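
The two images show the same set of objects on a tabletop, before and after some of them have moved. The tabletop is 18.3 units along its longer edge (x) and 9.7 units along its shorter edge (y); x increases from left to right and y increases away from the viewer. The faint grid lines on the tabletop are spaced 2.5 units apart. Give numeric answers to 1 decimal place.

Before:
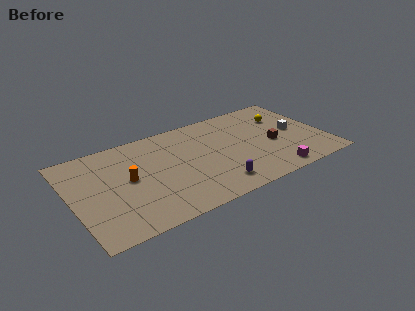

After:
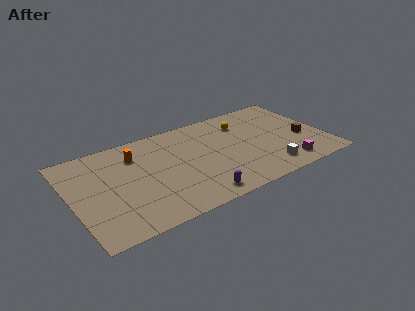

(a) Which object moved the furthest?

the white cube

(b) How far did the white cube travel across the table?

4.1

From (16.3, 4.9) to (13.7, 1.7), the white cube covered √(2.6² + 3.2²) ≈ 4.1 units.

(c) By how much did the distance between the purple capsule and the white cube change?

-1.9

They were about 7.2 units apart before and 5.3 after — 1.9 units closer together.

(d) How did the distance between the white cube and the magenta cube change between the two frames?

-3.1

Before: roughly 4.4 units apart; after: 1.3. That's 3.1 units closer together.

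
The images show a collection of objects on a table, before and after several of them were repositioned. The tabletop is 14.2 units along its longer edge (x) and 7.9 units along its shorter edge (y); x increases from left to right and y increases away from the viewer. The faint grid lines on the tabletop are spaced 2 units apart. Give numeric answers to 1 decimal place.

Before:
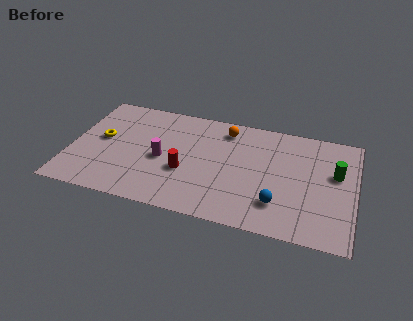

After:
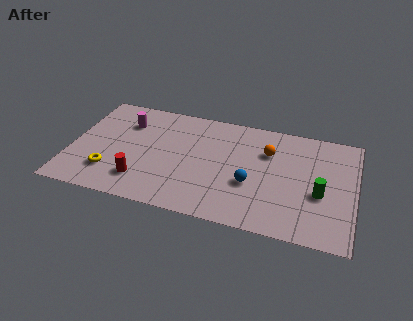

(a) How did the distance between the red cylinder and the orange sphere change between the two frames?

+3.1

Before: roughly 4.0 units apart; after: 7.1. That's 3.1 units further apart.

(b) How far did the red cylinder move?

2.4

From (5.8, 3.0) to (3.7, 1.8), the red cylinder covered √(2.1² + 1.2²) ≈ 2.4 units.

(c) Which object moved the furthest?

the magenta cylinder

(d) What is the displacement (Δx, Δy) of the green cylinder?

(-0.7, -1.6)

The green cylinder was at about (13.2, 4.8) and moved to about (12.5, 3.2).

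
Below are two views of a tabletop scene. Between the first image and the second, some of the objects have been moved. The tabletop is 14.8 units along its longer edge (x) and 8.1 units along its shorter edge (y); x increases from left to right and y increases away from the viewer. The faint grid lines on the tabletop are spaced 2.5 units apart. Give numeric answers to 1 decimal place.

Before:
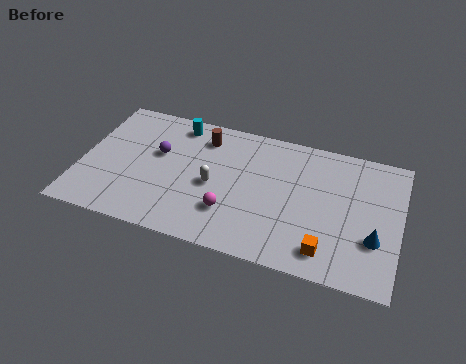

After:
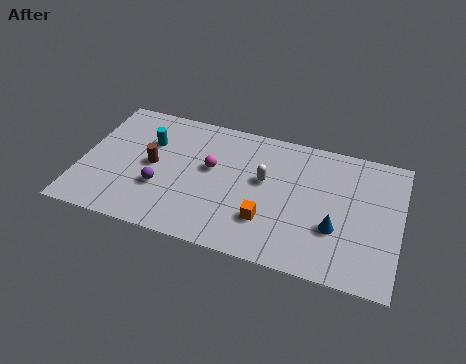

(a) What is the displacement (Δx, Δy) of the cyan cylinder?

(-1.2, -1.5)

The cyan cylinder was at about (4.2, 7.0) and moved to about (3.0, 5.5).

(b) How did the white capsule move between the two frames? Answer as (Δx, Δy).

(2.3, 1.0)

From the two frames, the white capsule sits at roughly (6.2, 3.7) before and (8.5, 4.7) after.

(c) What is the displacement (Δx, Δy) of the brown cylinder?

(-2.2, -2.4)

The brown cylinder started near (5.5, 6.5) and ended near (3.3, 4.1).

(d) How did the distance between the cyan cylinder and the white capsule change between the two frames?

+1.7

Before: roughly 3.9 units apart; after: 5.6. That's 1.7 units further apart.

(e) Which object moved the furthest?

the brown cylinder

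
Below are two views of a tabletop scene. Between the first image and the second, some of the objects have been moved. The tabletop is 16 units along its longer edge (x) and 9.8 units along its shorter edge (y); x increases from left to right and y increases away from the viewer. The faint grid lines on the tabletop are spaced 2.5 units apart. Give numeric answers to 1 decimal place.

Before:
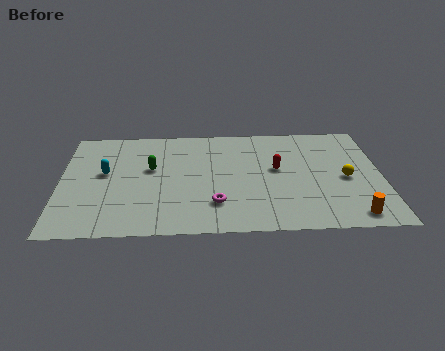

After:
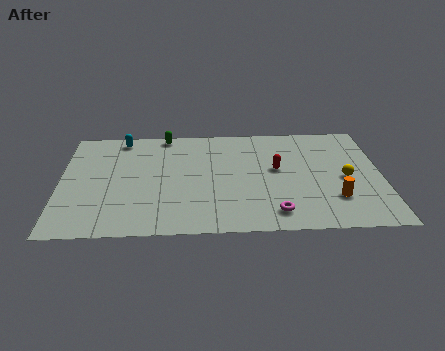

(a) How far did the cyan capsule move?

3.3

The cyan capsule was near (2.2, 5.5) before and (3.0, 8.7) after, so it travelled √(0.8² + 3.2²) ≈ 3.3 units.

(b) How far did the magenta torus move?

3.0

The magenta torus was near (7.7, 2.5) before and (10.6, 1.6) after, so it travelled √(2.9² + 0.9²) ≈ 3.0 units.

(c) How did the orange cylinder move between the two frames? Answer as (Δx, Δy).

(-0.8, 1.5)

The orange cylinder started near (14.4, 1.2) and ended near (13.6, 2.7).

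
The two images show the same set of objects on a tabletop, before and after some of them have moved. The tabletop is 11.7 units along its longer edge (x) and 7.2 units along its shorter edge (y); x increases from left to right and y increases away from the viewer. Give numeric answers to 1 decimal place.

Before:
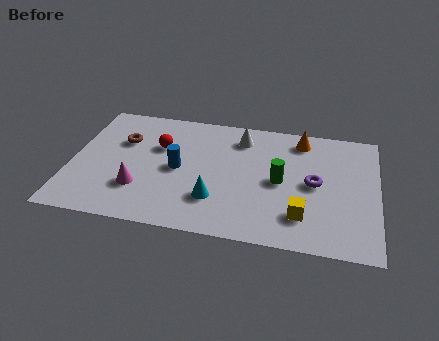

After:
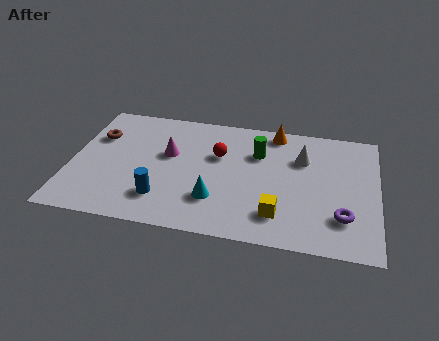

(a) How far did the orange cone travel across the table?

1.0

The orange cone moved from about (8.7, 6.1) to (7.7, 6.4), a distance of √(1.0² + 0.3²) ≈ 1.0.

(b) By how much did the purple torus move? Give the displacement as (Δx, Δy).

(1.1, -1.7)

The purple torus was at about (9.3, 3.6) and moved to about (10.4, 1.9).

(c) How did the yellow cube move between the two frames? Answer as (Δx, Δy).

(-0.9, -0.1)

The yellow cube was at about (8.9, 1.7) and moved to about (8.0, 1.6).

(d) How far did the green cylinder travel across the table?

1.7

The green cylinder moved from about (8.0, 3.5) to (7.1, 5.0), a distance of √(0.9² + 1.5²) ≈ 1.7.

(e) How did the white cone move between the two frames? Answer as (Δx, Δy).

(2.4, -0.8)

From the two frames, the white cone sits at roughly (6.4, 5.8) before and (8.8, 5.0) after.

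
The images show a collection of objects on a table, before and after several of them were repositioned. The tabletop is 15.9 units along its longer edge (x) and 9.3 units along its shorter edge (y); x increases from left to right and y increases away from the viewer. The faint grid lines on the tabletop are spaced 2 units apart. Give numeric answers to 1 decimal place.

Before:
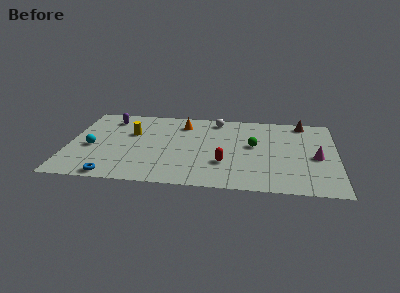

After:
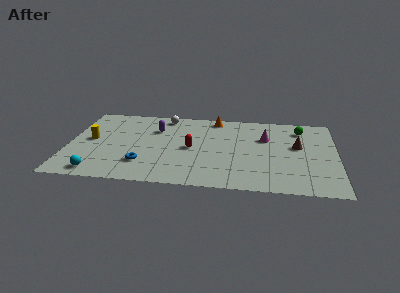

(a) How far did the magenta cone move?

3.6

From (14.7, 4.2) to (11.7, 6.2), the magenta cone covered √(3.0² + 2.0²) ≈ 3.6 units.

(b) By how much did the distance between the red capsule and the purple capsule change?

-5.4

Before: roughly 8.4 units apart; after: 3.0. That's 5.4 units closer together.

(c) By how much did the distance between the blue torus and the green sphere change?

+1.3

The distance was about 9.3 in the first image and 10.6 in the second, so they moved 1.3 units further apart.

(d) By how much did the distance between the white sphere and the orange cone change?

+0.9

They were about 2.1 units apart before and 3.0 after — 0.9 units further apart.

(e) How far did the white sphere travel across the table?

3.1

The white sphere was near (8.7, 8.1) before and (5.6, 8.2) after, so it travelled √(3.1² + 0.1²) ≈ 3.1 units.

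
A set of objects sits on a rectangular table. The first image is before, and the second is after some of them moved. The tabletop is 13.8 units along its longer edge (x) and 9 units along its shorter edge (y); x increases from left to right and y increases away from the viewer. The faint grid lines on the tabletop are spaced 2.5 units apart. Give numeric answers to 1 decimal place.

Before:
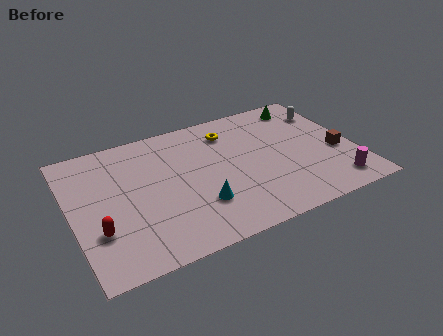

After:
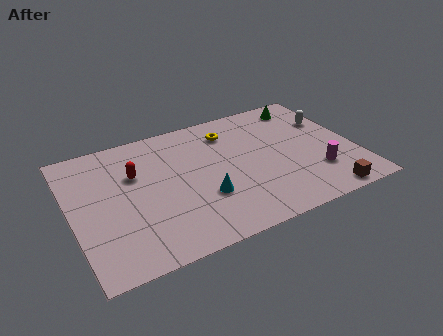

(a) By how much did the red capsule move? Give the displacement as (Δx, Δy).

(2.1, 3.1)

The red capsule was at about (1.1, 2.8) and moved to about (3.2, 5.9).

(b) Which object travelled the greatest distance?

the red capsule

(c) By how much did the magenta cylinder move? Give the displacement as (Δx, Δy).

(-0.7, 1.1)

From the two frames, the magenta cylinder sits at roughly (12.4, 1.4) before and (11.7, 2.5) after.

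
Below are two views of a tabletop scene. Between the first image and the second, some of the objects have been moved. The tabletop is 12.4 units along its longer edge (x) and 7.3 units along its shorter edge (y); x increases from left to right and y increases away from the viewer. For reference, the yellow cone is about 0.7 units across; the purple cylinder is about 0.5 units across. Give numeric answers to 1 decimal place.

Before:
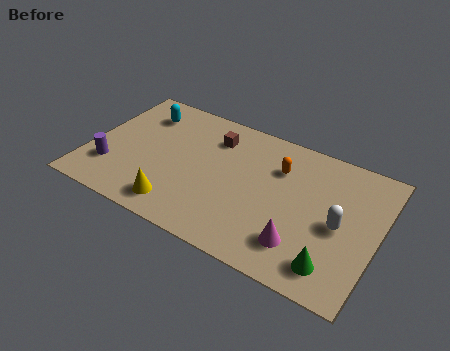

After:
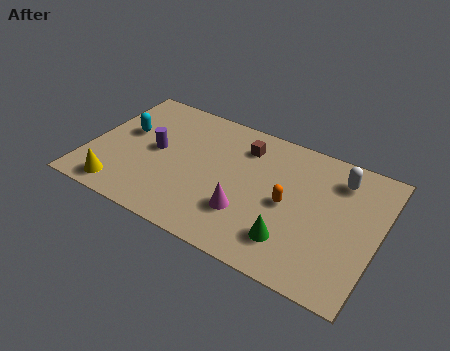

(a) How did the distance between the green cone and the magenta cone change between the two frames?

+0.6

The distance was about 1.5 in the first image and 2.1 in the second, so they moved 0.6 units further apart.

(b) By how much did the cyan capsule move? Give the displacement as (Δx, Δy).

(-0.5, -1.4)

The cyan capsule was at about (1.9, 5.7) and moved to about (1.4, 4.3).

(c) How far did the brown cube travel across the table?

1.3

The brown cube was near (5.1, 5.6) before and (6.4, 5.7) after, so it travelled √(1.3² + 0.1²) ≈ 1.3 units.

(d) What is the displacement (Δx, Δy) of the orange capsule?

(0.6, -1.7)

From the two frames, the orange capsule sits at roughly (8.0, 5.2) before and (8.6, 3.5) after.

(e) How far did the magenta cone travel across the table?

2.5

The magenta cone was near (9.4, 1.7) before and (7.0, 2.2) after, so it travelled √(2.4² + 0.5²) ≈ 2.5 units.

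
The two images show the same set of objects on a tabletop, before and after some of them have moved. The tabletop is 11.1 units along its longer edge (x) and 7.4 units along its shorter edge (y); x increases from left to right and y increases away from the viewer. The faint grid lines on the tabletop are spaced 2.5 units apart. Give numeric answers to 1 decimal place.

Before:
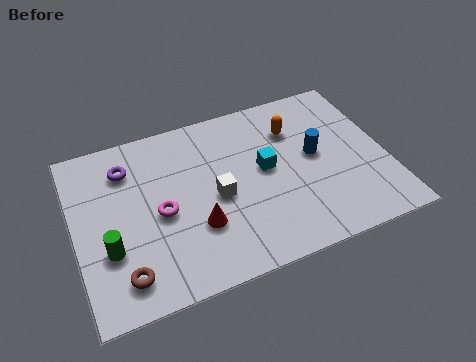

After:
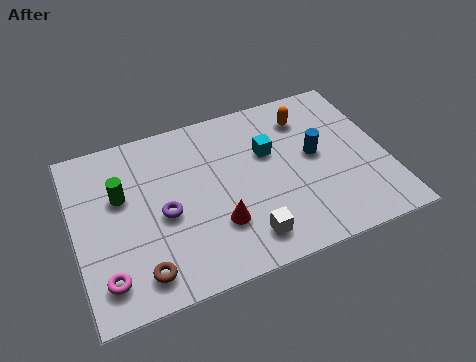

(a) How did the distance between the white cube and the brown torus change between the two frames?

-0.4

The distance was about 4.1 in the first image and 3.7 in the second, so they moved 0.4 units closer together.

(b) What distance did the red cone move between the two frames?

0.7

The red cone moved from about (4.2, 2.4) to (4.9, 2.2), a distance of √(0.7² + 0.2²) ≈ 0.7.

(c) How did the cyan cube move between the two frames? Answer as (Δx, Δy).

(0.2, 0.7)

The cyan cube started near (6.8, 4.0) and ended near (7.0, 4.7).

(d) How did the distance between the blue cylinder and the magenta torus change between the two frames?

+2.5

They were about 5.6 units apart before and 8.1 after — 2.5 units further apart.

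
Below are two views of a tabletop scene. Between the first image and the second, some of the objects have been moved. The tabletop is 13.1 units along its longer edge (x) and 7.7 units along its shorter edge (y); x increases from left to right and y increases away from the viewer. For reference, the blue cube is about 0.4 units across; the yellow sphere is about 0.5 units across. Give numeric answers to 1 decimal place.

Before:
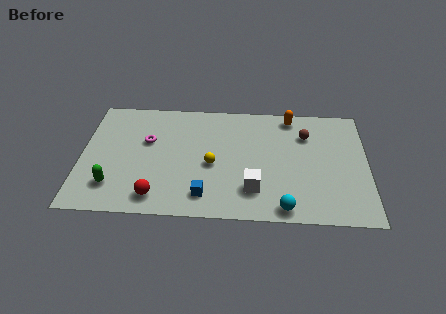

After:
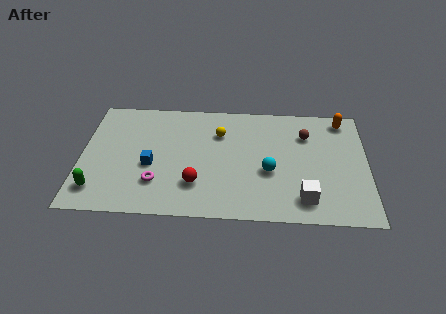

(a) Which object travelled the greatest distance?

the blue cube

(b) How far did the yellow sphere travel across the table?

2.1

The yellow sphere moved from about (6.0, 3.4) to (6.3, 5.5), a distance of √(0.3² + 2.1²) ≈ 2.1.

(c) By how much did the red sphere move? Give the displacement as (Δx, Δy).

(1.8, 0.9)

The red sphere started near (3.5, 1.2) and ended near (5.3, 2.1).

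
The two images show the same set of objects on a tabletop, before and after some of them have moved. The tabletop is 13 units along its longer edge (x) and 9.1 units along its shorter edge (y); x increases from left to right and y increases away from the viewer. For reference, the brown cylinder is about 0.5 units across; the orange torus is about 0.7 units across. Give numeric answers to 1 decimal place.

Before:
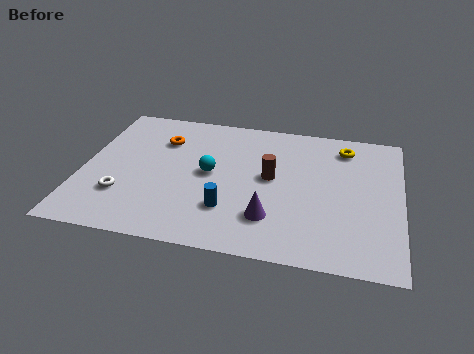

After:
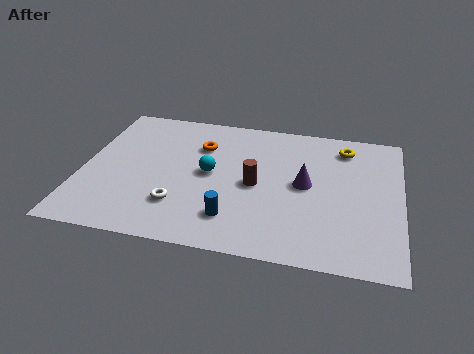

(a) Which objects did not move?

the cyan sphere and the yellow torus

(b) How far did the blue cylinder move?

0.5

The blue cylinder was near (6.1, 2.5) before and (6.3, 2.0) after, so it travelled √(0.2² + 0.5²) ≈ 0.5 units.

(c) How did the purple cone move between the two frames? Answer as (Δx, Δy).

(1.3, 2.4)

From the two frames, the purple cone sits at roughly (7.8, 2.3) before and (9.1, 4.7) after.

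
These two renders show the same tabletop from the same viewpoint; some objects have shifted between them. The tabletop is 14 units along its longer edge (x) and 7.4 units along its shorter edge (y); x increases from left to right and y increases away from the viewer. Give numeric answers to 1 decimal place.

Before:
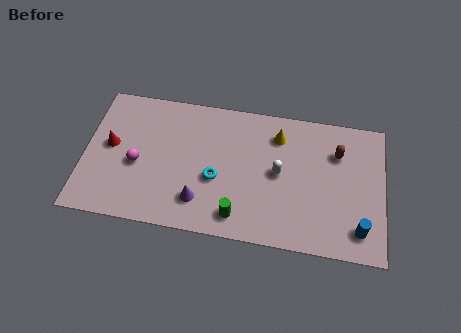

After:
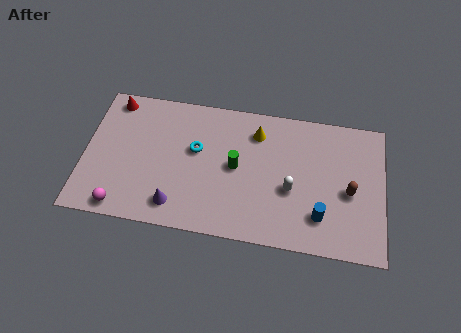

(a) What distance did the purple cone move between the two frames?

1.2

The purple cone moved from about (5.5, 1.7) to (4.4, 1.3), a distance of √(1.1² + 0.4²) ≈ 1.2.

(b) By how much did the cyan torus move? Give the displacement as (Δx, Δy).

(-1.0, 1.4)

The cyan torus was at about (6.2, 3.0) and moved to about (5.2, 4.4).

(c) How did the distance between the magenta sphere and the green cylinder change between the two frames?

+0.8

The distance was about 5.2 in the first image and 6.0 in the second, so they moved 0.8 units further apart.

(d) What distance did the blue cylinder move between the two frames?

1.8

The blue cylinder moved from about (12.9, 1.4) to (11.1, 1.8), a distance of √(1.8² + 0.4²) ≈ 1.8.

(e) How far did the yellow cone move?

1.0

The yellow cone was near (9.0, 5.8) before and (8.0, 5.8) after, so it travelled √(1.0² + 0.0²) ≈ 1.0 units.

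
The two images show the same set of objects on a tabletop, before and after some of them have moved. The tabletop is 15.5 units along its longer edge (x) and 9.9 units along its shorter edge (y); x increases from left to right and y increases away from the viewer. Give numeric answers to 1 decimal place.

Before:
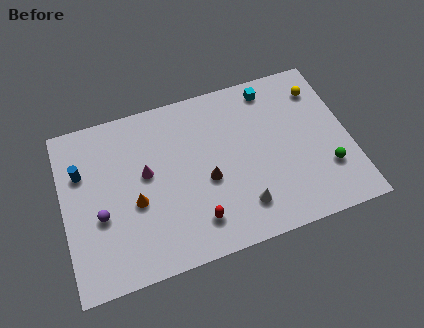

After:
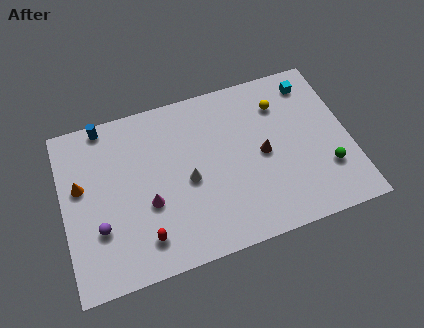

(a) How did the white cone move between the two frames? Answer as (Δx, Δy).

(-2.7, 2.4)

The white cone was at about (9.4, 2.1) and moved to about (6.7, 4.5).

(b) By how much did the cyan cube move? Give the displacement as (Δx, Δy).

(2.2, -0.3)

The cyan cube was at about (11.6, 8.6) and moved to about (13.8, 8.3).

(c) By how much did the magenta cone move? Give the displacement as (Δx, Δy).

(0.0, -1.8)

From the two frames, the magenta cone sits at roughly (4.5, 5.6) before and (4.5, 3.8) after.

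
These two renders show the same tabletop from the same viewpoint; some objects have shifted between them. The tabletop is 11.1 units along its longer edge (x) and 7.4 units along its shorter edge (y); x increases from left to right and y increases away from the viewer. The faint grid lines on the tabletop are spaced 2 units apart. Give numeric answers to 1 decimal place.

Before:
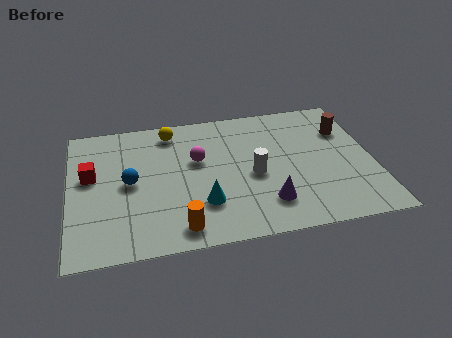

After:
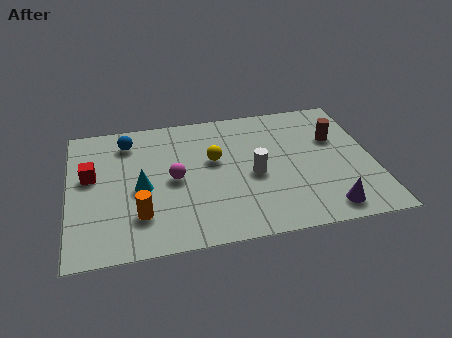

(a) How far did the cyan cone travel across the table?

2.5

From (4.8, 2.1) to (2.6, 3.3), the cyan cone covered √(2.2² + 1.2²) ≈ 2.5 units.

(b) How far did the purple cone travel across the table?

2.2

From (7.1, 1.7) to (9.2, 1.0), the purple cone covered √(2.1² + 0.7²) ≈ 2.2 units.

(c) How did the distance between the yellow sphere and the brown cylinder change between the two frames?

-2.0

The distance was about 6.5 in the first image and 4.5 in the second, so they moved 2.0 units closer together.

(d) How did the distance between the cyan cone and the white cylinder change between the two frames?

+1.9

Before: roughly 2.2 units apart; after: 4.1. That's 1.9 units further apart.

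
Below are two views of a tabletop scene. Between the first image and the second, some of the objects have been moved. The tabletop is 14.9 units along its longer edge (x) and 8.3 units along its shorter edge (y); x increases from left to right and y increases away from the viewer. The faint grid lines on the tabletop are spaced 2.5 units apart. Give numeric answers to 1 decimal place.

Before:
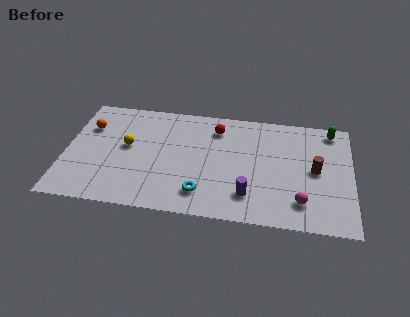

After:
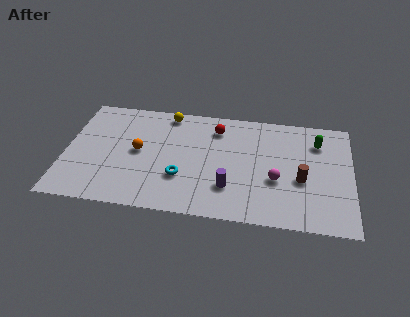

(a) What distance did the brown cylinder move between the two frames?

1.1

From (13.0, 4.2) to (12.3, 3.4), the brown cylinder covered √(0.7² + 0.8²) ≈ 1.1 units.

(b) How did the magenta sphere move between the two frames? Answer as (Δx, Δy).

(-1.3, 1.4)

The magenta sphere started near (12.3, 1.8) and ended near (11.0, 3.2).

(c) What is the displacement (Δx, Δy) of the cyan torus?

(-1.1, 1.0)

From the two frames, the cyan torus sits at roughly (7.2, 1.7) before and (6.1, 2.7) after.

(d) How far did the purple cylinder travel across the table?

1.1

The purple cylinder was near (9.6, 1.9) before and (8.6, 2.3) after, so it travelled √(1.0² + 0.4²) ≈ 1.1 units.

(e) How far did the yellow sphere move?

3.4

The yellow sphere was near (3.2, 4.6) before and (5.2, 7.4) after, so it travelled √(2.0² + 2.8²) ≈ 3.4 units.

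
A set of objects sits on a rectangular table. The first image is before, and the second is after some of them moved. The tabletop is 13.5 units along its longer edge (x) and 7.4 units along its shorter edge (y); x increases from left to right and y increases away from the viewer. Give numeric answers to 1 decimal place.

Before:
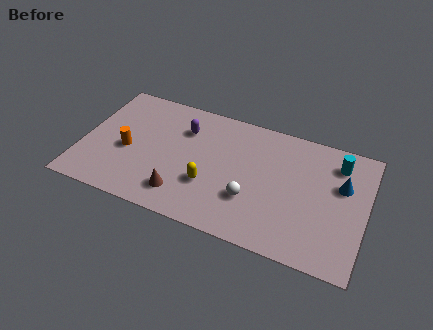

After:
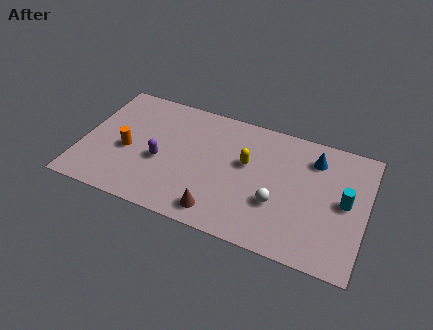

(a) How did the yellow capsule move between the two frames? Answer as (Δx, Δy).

(1.6, 1.9)

From the two frames, the yellow capsule sits at roughly (6.2, 2.5) before and (7.8, 4.4) after.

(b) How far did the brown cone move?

1.8

The brown cone was near (5.0, 1.5) before and (6.8, 1.1) after, so it travelled √(1.8² + 0.4²) ≈ 1.8 units.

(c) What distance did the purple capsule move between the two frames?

2.5

From (4.7, 5.4) to (3.8, 3.1), the purple capsule covered √(0.9² + 2.3²) ≈ 2.5 units.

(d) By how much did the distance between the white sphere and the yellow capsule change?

+0.4

The distance was about 2.0 in the first image and 2.4 in the second, so they moved 0.4 units further apart.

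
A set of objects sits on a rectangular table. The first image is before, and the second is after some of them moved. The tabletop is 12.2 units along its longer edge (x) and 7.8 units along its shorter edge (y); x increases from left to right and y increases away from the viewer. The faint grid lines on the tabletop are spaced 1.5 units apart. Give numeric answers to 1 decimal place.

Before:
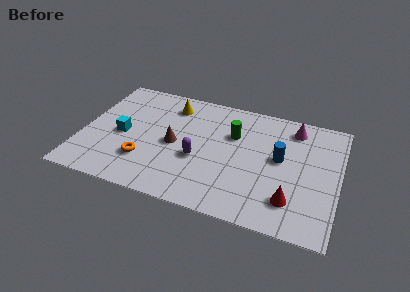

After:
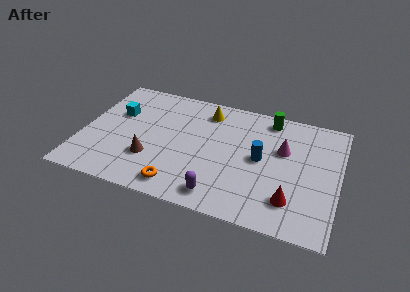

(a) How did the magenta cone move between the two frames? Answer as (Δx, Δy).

(-0.4, -1.6)

The magenta cone started near (9.9, 6.5) and ended near (9.5, 4.9).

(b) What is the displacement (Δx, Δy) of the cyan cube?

(-0.4, 1.4)

The cyan cube was at about (1.9, 3.6) and moved to about (1.5, 5.0).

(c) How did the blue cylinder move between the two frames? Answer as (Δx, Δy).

(-0.9, -0.3)

From the two frames, the blue cylinder sits at roughly (9.4, 4.3) before and (8.5, 4.0) after.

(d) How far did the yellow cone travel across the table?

1.7

The yellow cone moved from about (4.0, 6.3) to (5.7, 6.4), a distance of √(1.7² + 0.1²) ≈ 1.7.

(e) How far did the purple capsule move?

2.3

The purple capsule was near (5.6, 3.1) before and (6.8, 1.1) after, so it travelled √(1.2² + 2.0²) ≈ 2.3 units.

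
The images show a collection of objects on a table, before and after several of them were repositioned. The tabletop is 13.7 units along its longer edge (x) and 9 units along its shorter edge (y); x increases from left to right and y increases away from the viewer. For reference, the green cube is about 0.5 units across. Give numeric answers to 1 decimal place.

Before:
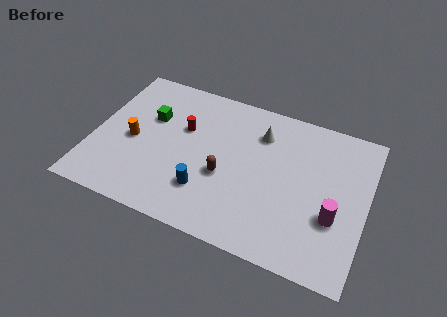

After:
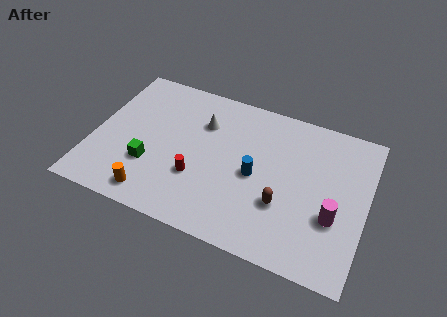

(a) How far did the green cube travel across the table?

2.9

The green cube was near (2.7, 5.8) before and (3.0, 2.9) after, so it travelled √(0.3² + 2.9²) ≈ 2.9 units.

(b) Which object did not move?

the magenta cylinder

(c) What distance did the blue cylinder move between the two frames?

2.9

The blue cylinder was near (5.9, 2.4) before and (8.2, 4.2) after, so it travelled √(2.3² + 1.8²) ≈ 2.9 units.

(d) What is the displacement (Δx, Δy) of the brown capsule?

(3.0, -0.6)

The brown capsule started near (6.7, 3.6) and ended near (9.7, 3.0).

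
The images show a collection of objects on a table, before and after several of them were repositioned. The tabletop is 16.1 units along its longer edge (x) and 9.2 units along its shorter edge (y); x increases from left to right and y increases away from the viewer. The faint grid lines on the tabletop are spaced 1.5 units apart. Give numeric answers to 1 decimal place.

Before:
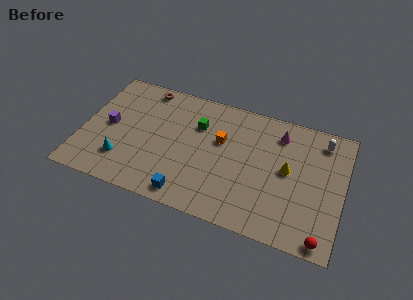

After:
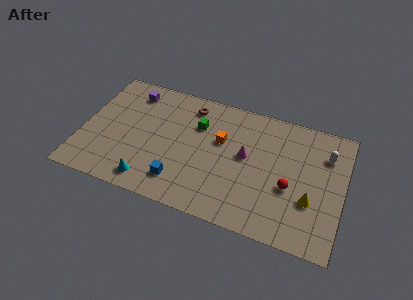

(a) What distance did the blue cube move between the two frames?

1.0

From (6.9, 1.1) to (6.3, 1.9), the blue cube covered √(0.6² + 0.8²) ≈ 1.0 units.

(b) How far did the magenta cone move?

3.0

The magenta cone moved from about (12.0, 7.4) to (10.1, 5.1), a distance of √(1.9² + 2.3²) ≈ 3.0.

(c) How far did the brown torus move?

2.9

The brown torus was near (3.5, 8.2) before and (6.4, 7.7) after, so it travelled √(2.9² + 0.5²) ≈ 2.9 units.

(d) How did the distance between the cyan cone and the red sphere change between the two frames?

-3.8

They were about 12.5 units apart before and 8.7 after — 3.8 units closer together.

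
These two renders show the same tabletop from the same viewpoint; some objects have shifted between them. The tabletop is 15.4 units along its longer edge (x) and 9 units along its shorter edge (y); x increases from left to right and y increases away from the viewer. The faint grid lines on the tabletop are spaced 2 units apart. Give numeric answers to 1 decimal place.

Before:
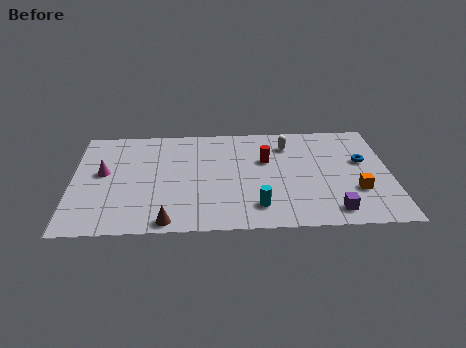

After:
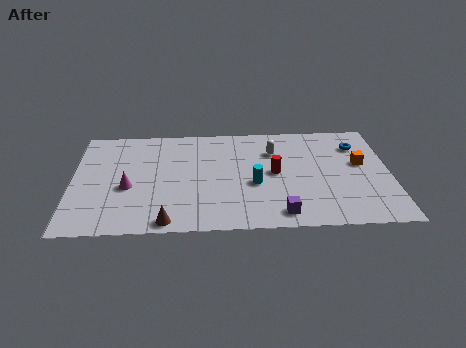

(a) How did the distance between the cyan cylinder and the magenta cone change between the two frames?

-2.0

The distance was about 8.1 in the first image and 6.1 in the second, so they moved 2.0 units closer together.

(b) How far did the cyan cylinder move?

1.9

From (8.9, 1.8) to (8.8, 3.7), the cyan cylinder covered √(0.1² + 1.9²) ≈ 1.9 units.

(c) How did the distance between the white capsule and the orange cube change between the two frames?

-0.8

The distance was about 5.2 in the first image and 4.4 in the second, so they moved 0.8 units closer together.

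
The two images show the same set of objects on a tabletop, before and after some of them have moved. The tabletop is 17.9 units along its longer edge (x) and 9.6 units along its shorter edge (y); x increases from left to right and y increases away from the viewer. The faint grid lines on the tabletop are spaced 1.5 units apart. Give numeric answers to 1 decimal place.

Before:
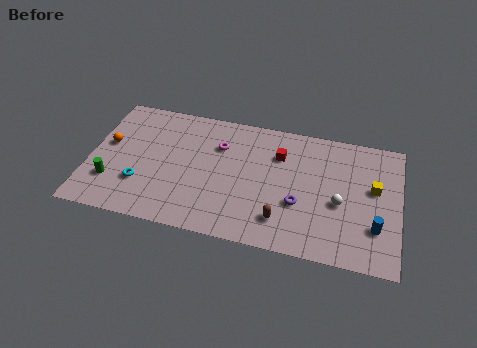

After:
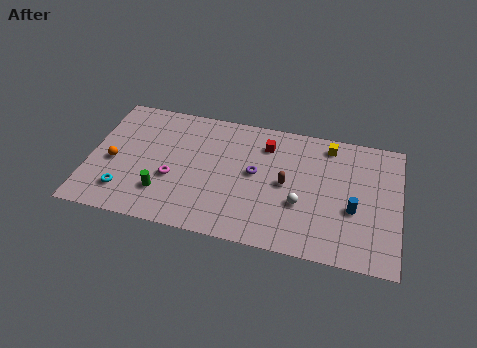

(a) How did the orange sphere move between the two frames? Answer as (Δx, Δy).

(0.4, -1.3)

From the two frames, the orange sphere sits at roughly (1.0, 5.5) before and (1.4, 4.2) after.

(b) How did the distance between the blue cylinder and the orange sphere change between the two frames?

-1.9

They were about 15.8 units apart before and 13.9 after — 1.9 units closer together.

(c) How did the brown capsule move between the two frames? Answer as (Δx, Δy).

(0.1, 2.7)

The brown capsule was at about (11.3, 2.1) and moved to about (11.4, 4.8).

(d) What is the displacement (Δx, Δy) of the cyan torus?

(-0.9, -0.8)

The cyan torus started near (3.1, 2.9) and ended near (2.2, 2.1).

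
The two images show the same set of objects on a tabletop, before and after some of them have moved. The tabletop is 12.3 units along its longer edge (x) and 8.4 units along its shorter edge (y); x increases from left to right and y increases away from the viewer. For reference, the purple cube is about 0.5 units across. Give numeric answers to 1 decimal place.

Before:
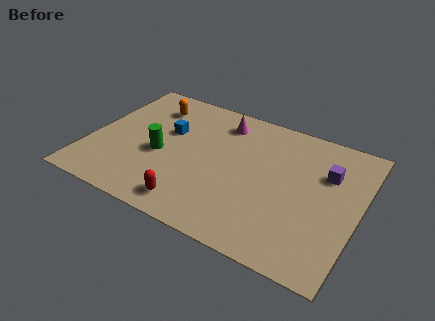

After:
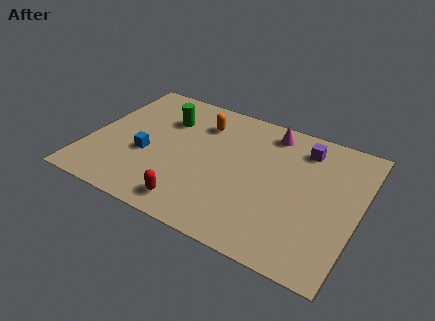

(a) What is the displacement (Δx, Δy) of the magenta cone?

(2.2, 0.3)

From the two frames, the magenta cone sits at roughly (5.7, 6.9) before and (7.9, 7.2) after.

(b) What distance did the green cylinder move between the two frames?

2.4

The green cylinder was near (3.3, 3.6) before and (3.2, 6.0) after, so it travelled √(0.1² + 2.4²) ≈ 2.4 units.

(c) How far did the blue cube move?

2.0

From (3.4, 5.2) to (2.7, 3.3), the blue cube covered √(0.7² + 1.9²) ≈ 2.0 units.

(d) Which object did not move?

the red capsule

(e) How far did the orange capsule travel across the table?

2.4

The orange capsule was near (2.4, 6.6) before and (4.8, 6.4) after, so it travelled √(2.4² + 0.2²) ≈ 2.4 units.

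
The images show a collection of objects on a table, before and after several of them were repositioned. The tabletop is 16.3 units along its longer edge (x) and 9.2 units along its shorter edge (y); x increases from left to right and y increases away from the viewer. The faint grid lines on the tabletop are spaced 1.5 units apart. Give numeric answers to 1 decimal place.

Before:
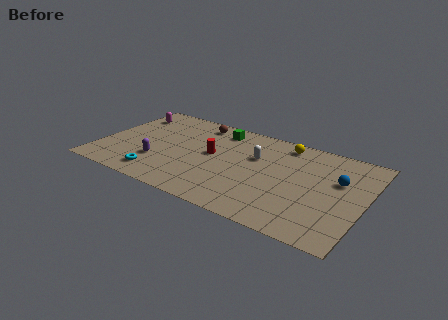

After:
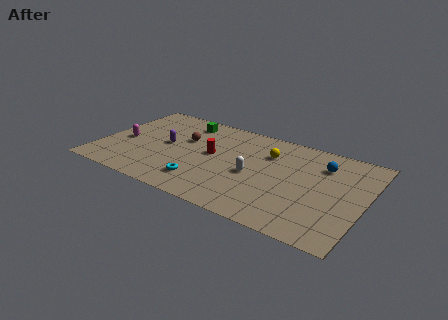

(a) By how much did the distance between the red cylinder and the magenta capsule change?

-0.5

The distance was about 6.1 in the first image and 5.6 in the second, so they moved 0.5 units closer together.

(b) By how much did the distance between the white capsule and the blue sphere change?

-0.3

They were about 5.1 units apart before and 4.8 after — 0.3 units closer together.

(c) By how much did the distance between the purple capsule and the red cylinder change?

-0.9

They were about 3.8 units apart before and 2.9 after — 0.9 units closer together.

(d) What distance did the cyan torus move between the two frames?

2.7

The cyan torus moved from about (4.0, 1.5) to (6.7, 2.0), a distance of √(2.7² + 0.5²) ≈ 2.7.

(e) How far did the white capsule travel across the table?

1.8

The white capsule moved from about (9.5, 5.9) to (9.6, 4.1), a distance of √(0.1² + 1.8²) ≈ 1.8.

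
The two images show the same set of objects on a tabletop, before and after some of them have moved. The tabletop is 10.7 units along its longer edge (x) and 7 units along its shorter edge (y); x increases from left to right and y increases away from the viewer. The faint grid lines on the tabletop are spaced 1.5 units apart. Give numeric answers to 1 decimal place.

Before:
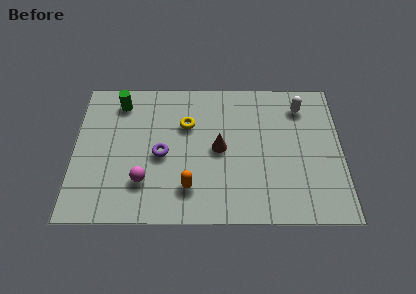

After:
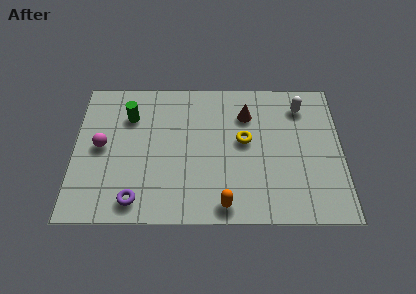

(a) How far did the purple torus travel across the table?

2.4

The purple torus moved from about (3.5, 3.2) to (2.5, 1.0), a distance of √(1.0² + 2.2²) ≈ 2.4.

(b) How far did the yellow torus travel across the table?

2.4

From (4.5, 4.7) to (6.8, 3.9), the yellow torus covered √(2.3² + 0.8²) ≈ 2.4 units.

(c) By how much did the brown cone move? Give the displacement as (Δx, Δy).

(1.1, 1.7)

The brown cone was at about (5.8, 3.5) and moved to about (6.9, 5.2).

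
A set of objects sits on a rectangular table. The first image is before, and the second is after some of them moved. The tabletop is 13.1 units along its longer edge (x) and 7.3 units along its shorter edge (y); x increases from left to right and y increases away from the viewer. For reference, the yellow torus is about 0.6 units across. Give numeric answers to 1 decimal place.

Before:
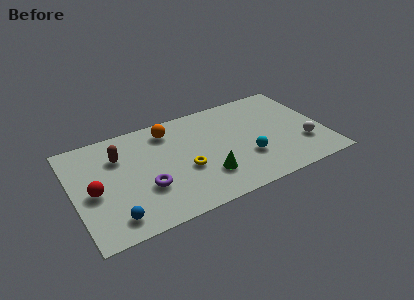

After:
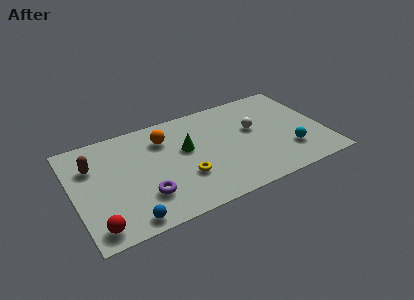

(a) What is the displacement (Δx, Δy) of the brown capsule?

(-1.4, -0.1)

From the two frames, the brown capsule sits at roughly (2.5, 5.2) before and (1.1, 5.1) after.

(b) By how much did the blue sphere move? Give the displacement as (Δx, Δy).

(0.7, -0.4)

The blue sphere started near (1.8, 1.2) and ended near (2.5, 0.8).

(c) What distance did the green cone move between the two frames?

2.4

The green cone was near (6.7, 2.0) before and (5.9, 4.3) after, so it travelled √(0.8² + 2.3²) ≈ 2.4 units.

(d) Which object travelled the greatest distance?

the white sphere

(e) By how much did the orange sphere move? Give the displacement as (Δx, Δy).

(-0.3, -0.5)

The orange sphere was at about (5.2, 6.0) and moved to about (4.9, 5.5).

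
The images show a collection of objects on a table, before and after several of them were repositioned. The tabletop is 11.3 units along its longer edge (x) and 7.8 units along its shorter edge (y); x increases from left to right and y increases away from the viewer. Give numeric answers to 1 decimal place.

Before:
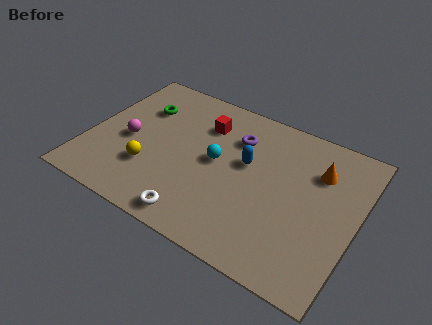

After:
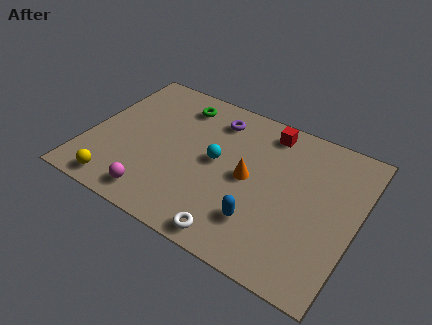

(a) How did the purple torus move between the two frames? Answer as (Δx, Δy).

(-1.0, 0.6)

The purple torus started near (6.0, 5.7) and ended near (5.0, 6.3).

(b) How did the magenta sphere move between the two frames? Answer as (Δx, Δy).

(1.6, -2.4)

The magenta sphere was at about (1.7, 3.5) and moved to about (3.3, 1.1).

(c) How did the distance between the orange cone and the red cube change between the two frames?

-2.1

They were about 4.9 units apart before and 2.8 after — 2.1 units closer together.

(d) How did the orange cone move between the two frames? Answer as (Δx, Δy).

(-2.7, -1.7)

The orange cone started near (9.5, 5.6) and ended near (6.8, 3.9).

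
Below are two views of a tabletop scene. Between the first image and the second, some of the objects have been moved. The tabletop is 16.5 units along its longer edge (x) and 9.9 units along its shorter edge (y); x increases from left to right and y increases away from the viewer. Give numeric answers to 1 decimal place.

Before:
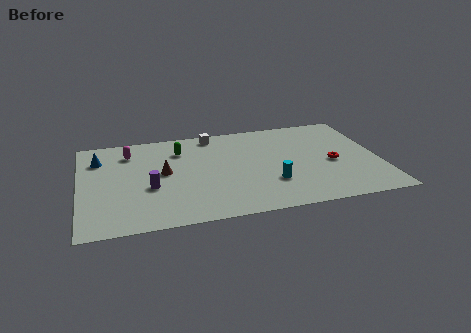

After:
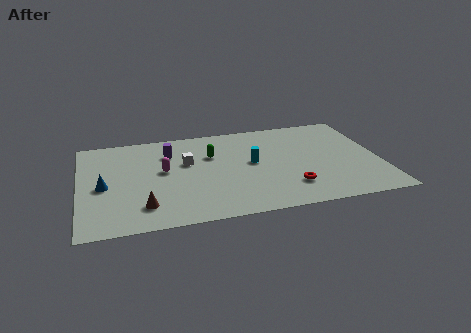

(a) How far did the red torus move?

3.2

The red torus was near (13.9, 4.4) before and (11.4, 2.4) after, so it travelled √(2.5² + 2.0²) ≈ 3.2 units.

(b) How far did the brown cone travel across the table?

3.4

The brown cone was near (4.6, 5.3) before and (3.4, 2.1) after, so it travelled √(1.2² + 3.2²) ≈ 3.4 units.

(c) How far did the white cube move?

3.1

The white cube moved from about (7.5, 8.8) to (5.9, 6.1), a distance of √(1.6² + 2.7²) ≈ 3.1.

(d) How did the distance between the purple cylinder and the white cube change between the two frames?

-4.6

They were about 6.1 units apart before and 1.5 after — 4.6 units closer together.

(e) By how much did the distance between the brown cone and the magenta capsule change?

+0.5

They were about 3.1 units apart before and 3.6 after — 0.5 units further apart.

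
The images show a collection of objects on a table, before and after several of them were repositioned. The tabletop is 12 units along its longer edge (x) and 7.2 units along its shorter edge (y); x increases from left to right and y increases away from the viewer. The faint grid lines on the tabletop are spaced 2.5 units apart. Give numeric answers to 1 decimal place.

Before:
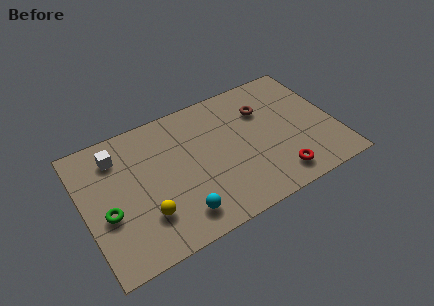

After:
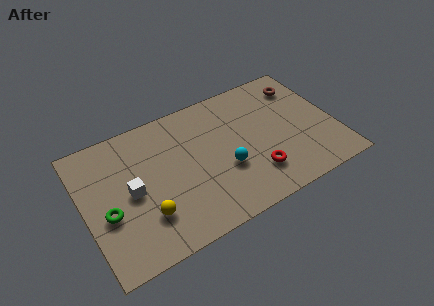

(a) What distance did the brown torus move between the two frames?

2.1

The brown torus was near (8.8, 5.1) before and (10.8, 5.7) after, so it travelled √(2.0² + 0.6²) ≈ 2.1 units.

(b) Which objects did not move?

the yellow sphere and the green torus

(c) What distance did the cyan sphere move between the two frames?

2.8

From (4.2, 1.3) to (6.6, 2.7), the cyan sphere covered √(2.4² + 1.4²) ≈ 2.8 units.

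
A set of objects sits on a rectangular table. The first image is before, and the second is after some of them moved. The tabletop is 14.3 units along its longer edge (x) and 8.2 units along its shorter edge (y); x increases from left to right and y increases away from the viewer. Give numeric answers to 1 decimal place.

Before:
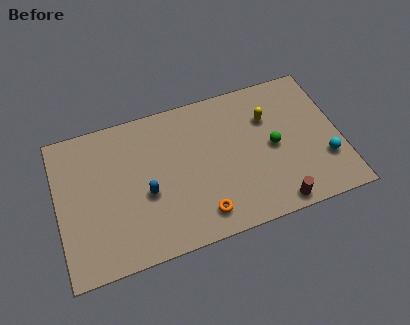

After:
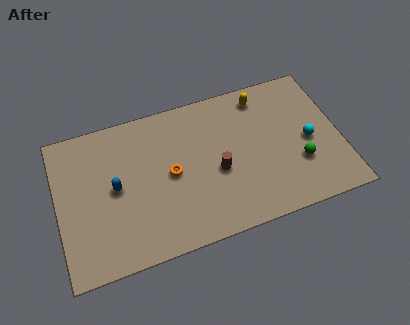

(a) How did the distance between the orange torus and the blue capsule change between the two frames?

-0.5

The distance was about 3.3 in the first image and 2.8 in the second, so they moved 0.5 units closer together.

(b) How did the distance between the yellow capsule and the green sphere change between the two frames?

+2.9

They were about 1.7 units apart before and 4.6 after — 2.9 units further apart.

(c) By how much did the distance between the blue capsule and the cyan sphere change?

+0.8

The distance was about 9.0 in the first image and 9.8 in the second, so they moved 0.8 units further apart.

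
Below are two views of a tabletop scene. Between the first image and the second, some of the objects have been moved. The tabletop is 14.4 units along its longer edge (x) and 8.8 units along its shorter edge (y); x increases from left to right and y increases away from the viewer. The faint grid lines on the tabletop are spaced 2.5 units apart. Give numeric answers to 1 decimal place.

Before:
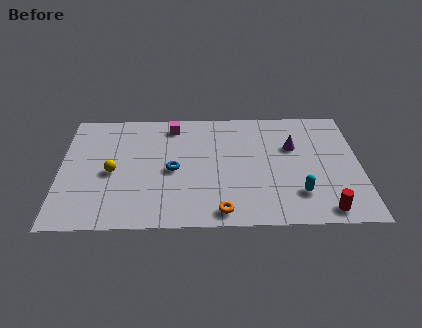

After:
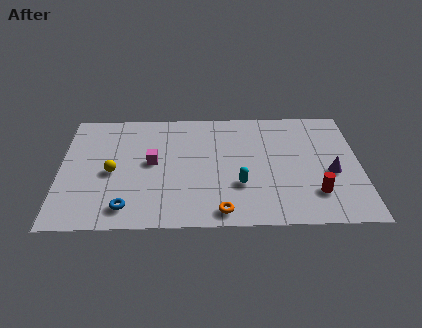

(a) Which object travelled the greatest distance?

the blue torus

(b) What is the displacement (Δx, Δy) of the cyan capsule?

(-2.8, 0.7)

The cyan capsule started near (11.4, 2.2) and ended near (8.6, 2.9).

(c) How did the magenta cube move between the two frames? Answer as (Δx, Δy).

(-1.0, -2.8)

The magenta cube was at about (5.4, 7.5) and moved to about (4.4, 4.7).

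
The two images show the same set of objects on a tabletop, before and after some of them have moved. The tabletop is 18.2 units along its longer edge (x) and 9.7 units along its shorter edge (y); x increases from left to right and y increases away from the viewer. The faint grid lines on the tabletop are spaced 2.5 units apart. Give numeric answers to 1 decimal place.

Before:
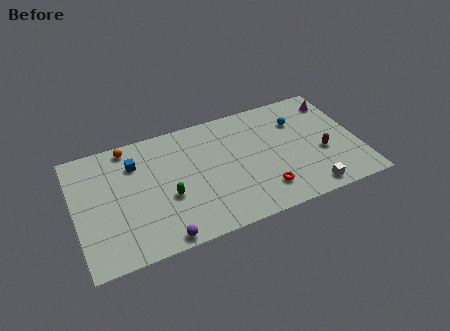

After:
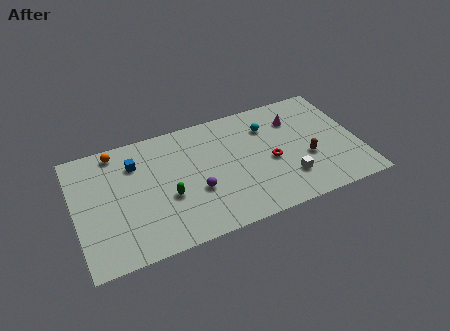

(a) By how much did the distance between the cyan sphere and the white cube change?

-1.1

The distance was about 5.9 in the first image and 4.8 in the second, so they moved 1.1 units closer together.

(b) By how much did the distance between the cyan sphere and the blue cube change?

-2.0

The distance was about 10.6 in the first image and 8.6 in the second, so they moved 2.0 units closer together.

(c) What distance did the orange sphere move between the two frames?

0.8

The orange sphere was near (3.7, 8.7) before and (2.9, 8.6) after, so it travelled √(0.8² + 0.1²) ≈ 0.8 units.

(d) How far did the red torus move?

2.3

From (11.8, 2.1) to (12.5, 4.3), the red torus covered √(0.7² + 2.2²) ≈ 2.3 units.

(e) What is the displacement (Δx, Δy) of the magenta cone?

(-2.8, -0.7)

The magenta cone was at about (17.2, 7.9) and moved to about (14.4, 7.2).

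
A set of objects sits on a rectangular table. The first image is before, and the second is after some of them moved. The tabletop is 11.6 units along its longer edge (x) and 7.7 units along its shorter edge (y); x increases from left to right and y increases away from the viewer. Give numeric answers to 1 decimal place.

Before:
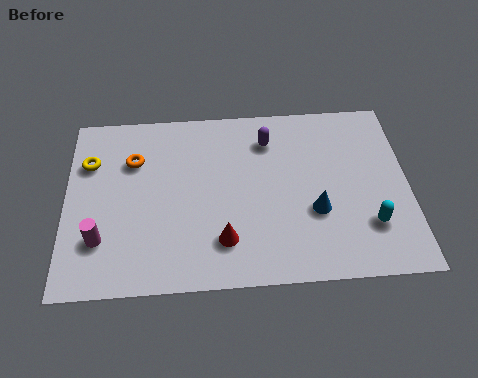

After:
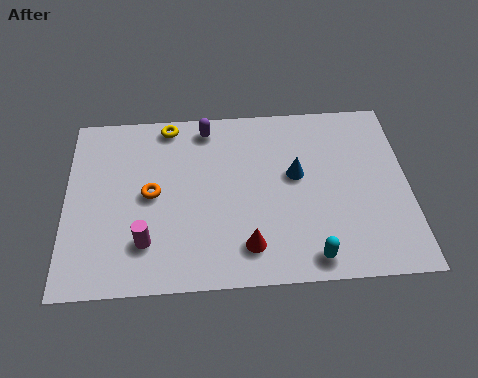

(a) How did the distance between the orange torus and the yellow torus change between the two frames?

+1.6

Before: roughly 1.5 units apart; after: 3.1. That's 1.6 units further apart.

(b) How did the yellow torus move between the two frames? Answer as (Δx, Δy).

(2.7, 1.5)

The yellow torus was at about (0.8, 5.4) and moved to about (3.5, 6.9).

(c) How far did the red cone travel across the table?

0.9

The red cone was near (5.3, 1.8) before and (6.1, 1.5) after, so it travelled √(0.8² + 0.3²) ≈ 0.9 units.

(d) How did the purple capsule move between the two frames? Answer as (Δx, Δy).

(-2.1, 0.7)

The purple capsule started near (6.9, 6.0) and ended near (4.8, 6.7).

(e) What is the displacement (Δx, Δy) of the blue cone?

(-0.6, 1.6)

The blue cone was at about (8.4, 2.8) and moved to about (7.8, 4.4).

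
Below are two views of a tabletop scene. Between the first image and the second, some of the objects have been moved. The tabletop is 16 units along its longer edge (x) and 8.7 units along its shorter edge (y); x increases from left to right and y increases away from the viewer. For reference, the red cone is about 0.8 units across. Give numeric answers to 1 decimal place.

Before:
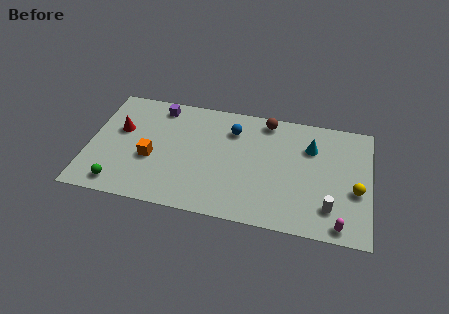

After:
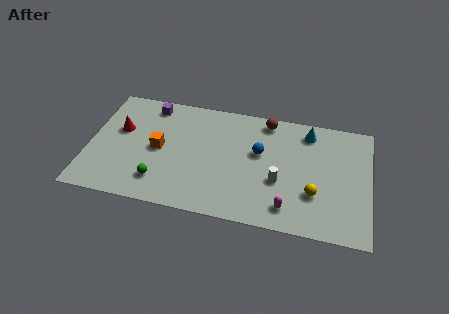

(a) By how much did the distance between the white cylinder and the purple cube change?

-2.7

Before: roughly 11.4 units apart; after: 8.7. That's 2.7 units closer together.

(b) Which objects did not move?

the red cone and the brown sphere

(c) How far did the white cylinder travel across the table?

3.2

The white cylinder moved from about (13.8, 2.0) to (10.9, 3.3), a distance of √(2.9² + 1.3²) ≈ 3.2.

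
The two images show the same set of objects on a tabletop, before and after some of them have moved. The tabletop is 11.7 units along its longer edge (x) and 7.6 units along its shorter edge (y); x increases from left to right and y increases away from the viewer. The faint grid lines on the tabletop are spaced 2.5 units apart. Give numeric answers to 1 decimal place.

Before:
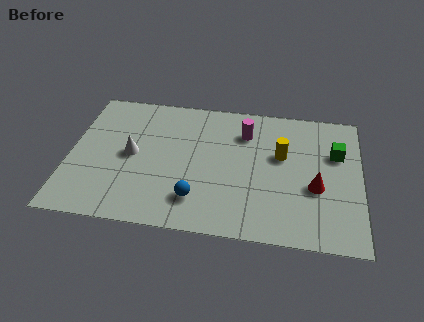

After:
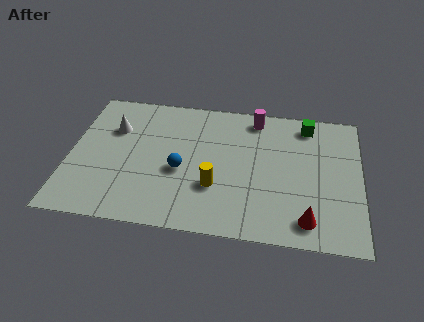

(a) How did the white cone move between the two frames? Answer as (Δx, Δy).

(-0.8, 1.4)

The white cone was at about (2.5, 3.8) and moved to about (1.7, 5.2).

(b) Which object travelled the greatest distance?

the yellow cylinder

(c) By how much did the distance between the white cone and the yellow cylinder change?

-1.1

The distance was about 6.1 in the first image and 5.0 in the second, so they moved 1.1 units closer together.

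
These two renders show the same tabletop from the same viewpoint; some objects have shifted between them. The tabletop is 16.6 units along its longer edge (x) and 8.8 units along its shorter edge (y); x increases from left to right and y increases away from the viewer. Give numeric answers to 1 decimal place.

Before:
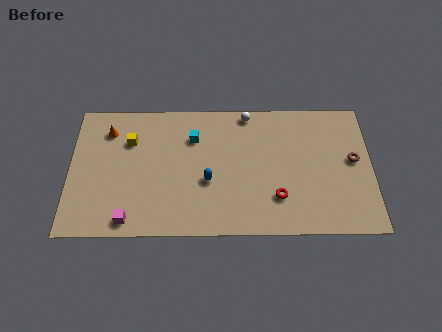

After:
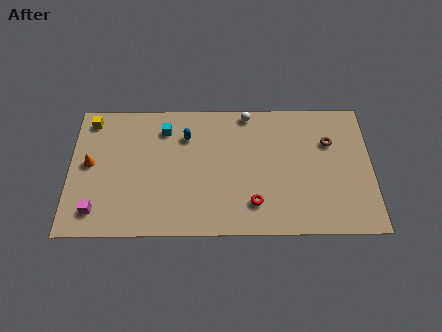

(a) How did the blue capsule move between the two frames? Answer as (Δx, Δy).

(-1.2, 3.0)

The blue capsule was at about (7.6, 3.5) and moved to about (6.4, 6.5).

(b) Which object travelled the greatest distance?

the blue capsule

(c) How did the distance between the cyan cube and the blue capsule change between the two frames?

-1.7

They were about 3.0 units apart before and 1.3 after — 1.7 units closer together.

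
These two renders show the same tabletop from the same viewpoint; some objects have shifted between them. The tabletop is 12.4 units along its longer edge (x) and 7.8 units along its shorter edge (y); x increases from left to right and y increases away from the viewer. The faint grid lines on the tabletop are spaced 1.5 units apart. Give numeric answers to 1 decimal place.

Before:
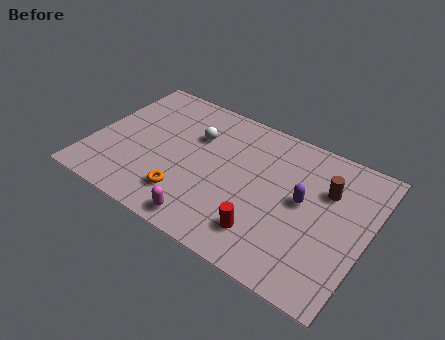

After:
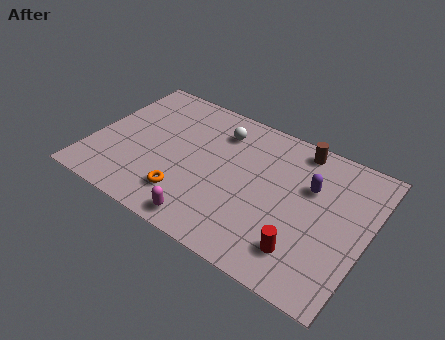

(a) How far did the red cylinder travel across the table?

1.7

The red cylinder was near (8.2, 1.7) before and (9.9, 1.7) after, so it travelled √(1.7² + 0.0²) ≈ 1.7 units.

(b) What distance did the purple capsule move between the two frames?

0.9

From (9.5, 4.2) to (9.7, 5.1), the purple capsule covered √(0.2² + 0.9²) ≈ 0.9 units.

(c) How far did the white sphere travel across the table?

1.3

From (4.4, 5.3) to (5.4, 6.1), the white sphere covered √(1.0² + 0.8²) ≈ 1.3 units.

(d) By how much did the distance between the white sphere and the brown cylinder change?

-2.4

They were about 6.0 units apart before and 3.6 after — 2.4 units closer together.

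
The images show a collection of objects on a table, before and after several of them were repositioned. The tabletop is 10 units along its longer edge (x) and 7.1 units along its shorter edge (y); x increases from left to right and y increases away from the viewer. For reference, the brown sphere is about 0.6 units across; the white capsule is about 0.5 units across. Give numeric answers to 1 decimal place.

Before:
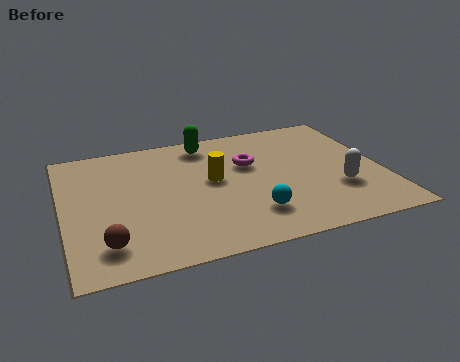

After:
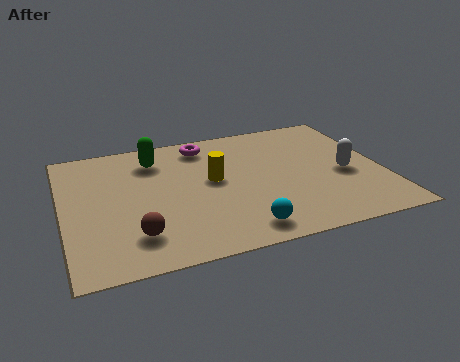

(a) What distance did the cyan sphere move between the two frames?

0.8

The cyan sphere was near (5.7, 1.7) before and (5.3, 1.0) after, so it travelled √(0.4² + 0.7²) ≈ 0.8 units.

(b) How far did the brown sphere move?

0.9

The brown sphere was near (1.2, 1.4) before and (2.1, 1.6) after, so it travelled √(0.9² + 0.2²) ≈ 0.9 units.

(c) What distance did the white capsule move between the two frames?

0.9

The white capsule moved from about (8.5, 2.3) to (8.8, 3.1), a distance of √(0.3² + 0.8²) ≈ 0.9.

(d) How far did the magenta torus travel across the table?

2.0

The magenta torus was near (5.9, 4.5) before and (4.6, 6.0) after, so it travelled √(1.3² + 1.5²) ≈ 2.0 units.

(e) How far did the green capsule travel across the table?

1.8

From (4.7, 6.1) to (3.0, 5.6), the green capsule covered √(1.7² + 0.5²) ≈ 1.8 units.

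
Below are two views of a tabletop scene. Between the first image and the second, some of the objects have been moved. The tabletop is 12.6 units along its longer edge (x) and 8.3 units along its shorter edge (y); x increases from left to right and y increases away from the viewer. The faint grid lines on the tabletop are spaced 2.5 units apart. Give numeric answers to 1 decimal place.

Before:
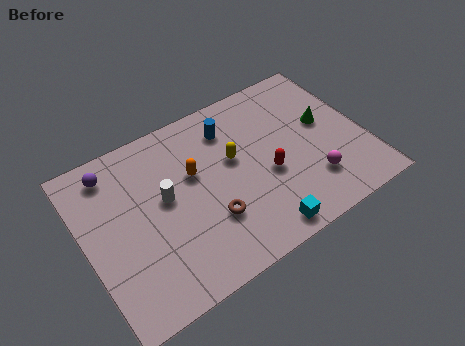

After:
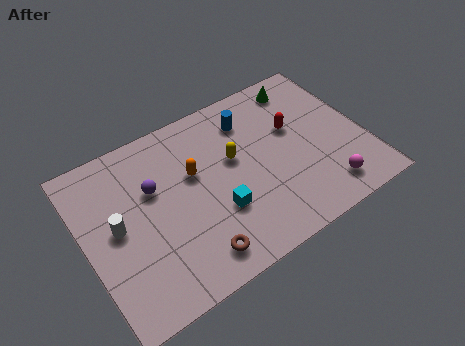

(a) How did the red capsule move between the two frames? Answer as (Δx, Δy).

(1.5, 1.7)

From the two frames, the red capsule sits at roughly (8.1, 3.4) before and (9.6, 5.1) after.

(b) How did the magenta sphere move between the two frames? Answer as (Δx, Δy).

(0.5, -0.7)

The magenta sphere was at about (9.9, 2.1) and moved to about (10.4, 1.4).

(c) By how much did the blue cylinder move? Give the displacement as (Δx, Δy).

(0.9, 0.0)

From the two frames, the blue cylinder sits at roughly (6.9, 6.5) before and (7.8, 6.5) after.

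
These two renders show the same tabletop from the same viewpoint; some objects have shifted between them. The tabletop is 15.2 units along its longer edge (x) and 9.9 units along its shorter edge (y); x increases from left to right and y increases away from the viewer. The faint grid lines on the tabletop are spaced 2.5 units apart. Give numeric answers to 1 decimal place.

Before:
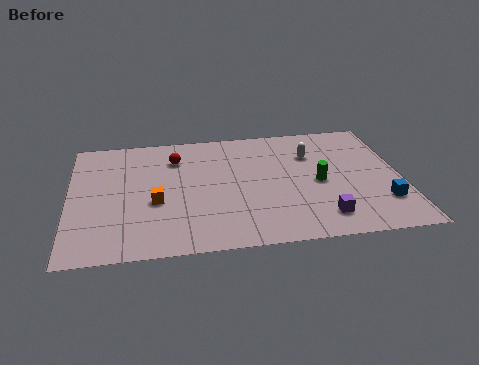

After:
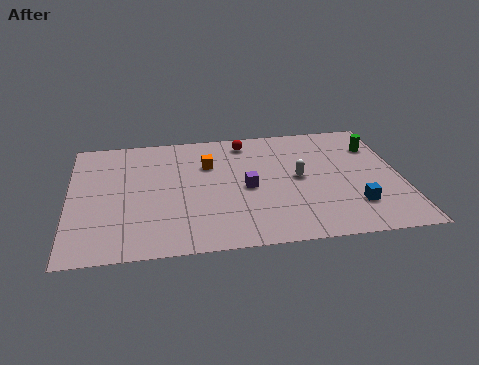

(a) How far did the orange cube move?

3.8

The orange cube was near (3.9, 4.0) before and (6.4, 6.8) after, so it travelled √(2.5² + 2.8²) ≈ 3.8 units.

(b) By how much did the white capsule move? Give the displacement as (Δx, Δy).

(-0.7, -1.9)

From the two frames, the white capsule sits at roughly (11.2, 7.0) before and (10.5, 5.1) after.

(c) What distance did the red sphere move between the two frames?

3.4

The red sphere was near (4.9, 7.5) before and (8.2, 8.5) after, so it travelled √(3.3² + 1.0²) ≈ 3.4 units.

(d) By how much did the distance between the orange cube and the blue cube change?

-2.6

They were about 10.4 units apart before and 7.8 after — 2.6 units closer together.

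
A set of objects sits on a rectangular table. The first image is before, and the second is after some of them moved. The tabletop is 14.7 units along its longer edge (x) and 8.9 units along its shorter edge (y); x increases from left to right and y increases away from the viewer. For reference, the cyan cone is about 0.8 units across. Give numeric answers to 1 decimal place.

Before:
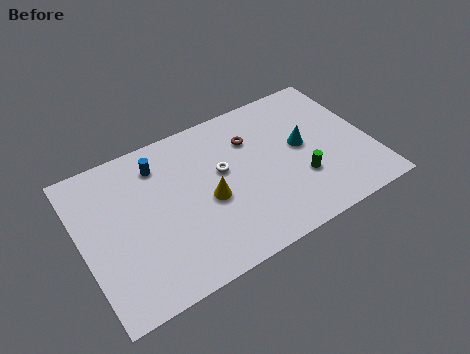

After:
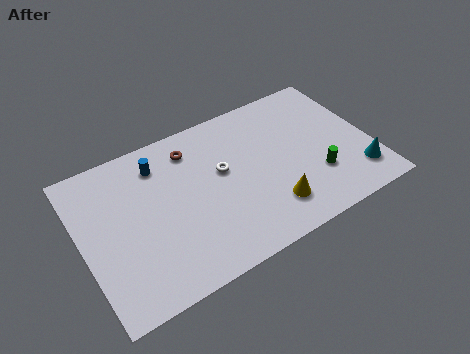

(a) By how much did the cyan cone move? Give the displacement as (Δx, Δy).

(2.4, -2.9)

The cyan cone was at about (11.3, 4.8) and moved to about (13.7, 1.9).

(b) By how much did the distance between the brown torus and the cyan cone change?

+6.5

The distance was about 2.9 in the first image and 9.4 in the second, so they moved 6.5 units further apart.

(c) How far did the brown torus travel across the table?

3.1

The brown torus was near (8.9, 6.4) before and (5.9, 7.2) after, so it travelled √(3.0² + 0.8²) ≈ 3.1 units.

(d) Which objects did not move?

the blue cylinder and the white torus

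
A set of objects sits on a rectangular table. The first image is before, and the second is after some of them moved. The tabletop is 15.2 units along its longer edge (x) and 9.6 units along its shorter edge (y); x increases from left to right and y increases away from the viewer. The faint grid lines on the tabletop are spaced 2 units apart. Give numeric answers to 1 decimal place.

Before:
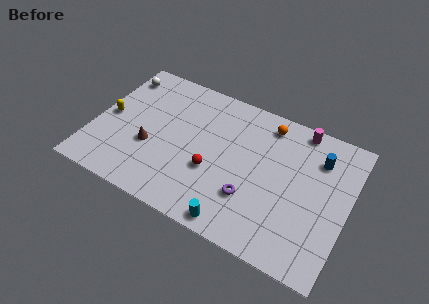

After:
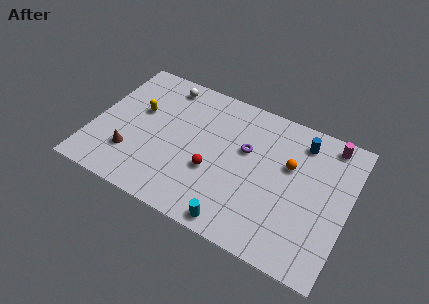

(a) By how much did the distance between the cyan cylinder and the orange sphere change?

-1.7

The distance was about 7.4 in the first image and 5.7 in the second, so they moved 1.7 units closer together.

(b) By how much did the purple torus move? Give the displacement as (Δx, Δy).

(-0.7, 3.0)

The purple torus started near (9.7, 2.9) and ended near (9.0, 5.9).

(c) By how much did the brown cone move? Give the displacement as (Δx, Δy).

(-1.0, -1.0)

From the two frames, the brown cone sits at roughly (3.5, 3.6) before and (2.5, 2.6) after.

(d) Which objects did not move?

the red sphere and the cyan cylinder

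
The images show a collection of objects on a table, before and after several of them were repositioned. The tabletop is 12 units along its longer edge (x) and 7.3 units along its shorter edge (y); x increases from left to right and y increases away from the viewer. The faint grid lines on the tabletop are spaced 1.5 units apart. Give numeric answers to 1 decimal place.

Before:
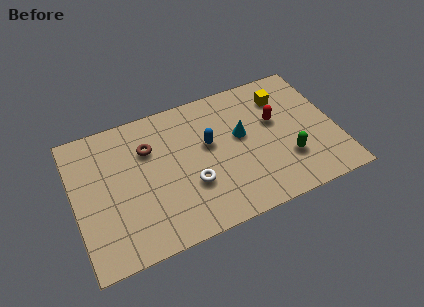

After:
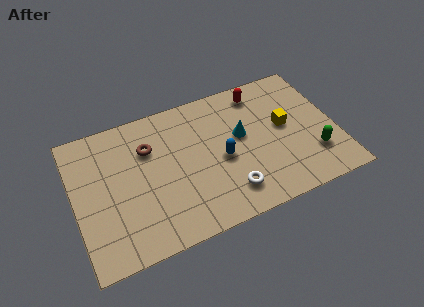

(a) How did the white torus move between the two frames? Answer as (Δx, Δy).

(1.6, -1.0)

The white torus was at about (5.2, 2.5) and moved to about (6.8, 1.5).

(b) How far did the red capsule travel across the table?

1.9

The red capsule was near (9.3, 4.4) before and (8.8, 6.2) after, so it travelled √(0.5² + 1.8²) ≈ 1.9 units.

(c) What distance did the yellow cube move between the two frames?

1.6

The yellow cube moved from about (9.8, 5.6) to (9.7, 4.0), a distance of √(0.1² + 1.6²) ≈ 1.6.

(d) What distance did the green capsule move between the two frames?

1.2

The green capsule was near (9.6, 2.2) before and (10.8, 2.0) after, so it travelled √(1.2² + 0.2²) ≈ 1.2 units.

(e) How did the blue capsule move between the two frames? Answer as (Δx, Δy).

(0.5, -1.0)

From the two frames, the blue capsule sits at roughly (6.2, 4.3) before and (6.7, 3.3) after.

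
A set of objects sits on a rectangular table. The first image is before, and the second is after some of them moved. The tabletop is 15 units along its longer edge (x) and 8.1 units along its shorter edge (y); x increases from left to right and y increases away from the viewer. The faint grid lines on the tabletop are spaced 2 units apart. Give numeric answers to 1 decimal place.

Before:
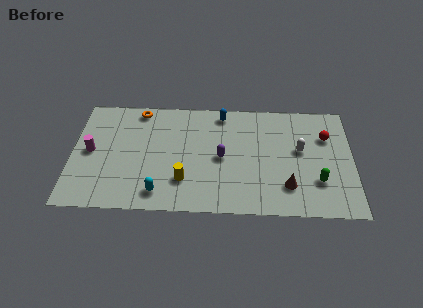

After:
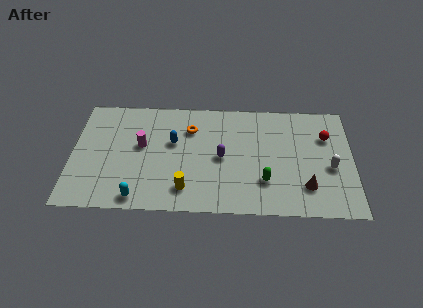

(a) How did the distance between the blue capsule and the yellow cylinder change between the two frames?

-1.9

They were about 5.3 units apart before and 3.4 after — 1.9 units closer together.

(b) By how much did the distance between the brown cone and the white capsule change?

-0.8

The distance was about 2.7 in the first image and 1.9 in the second, so they moved 0.8 units closer together.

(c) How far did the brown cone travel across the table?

1.0

From (11.5, 2.0) to (12.5, 2.0), the brown cone covered √(1.0² + 0.0²) ≈ 1.0 units.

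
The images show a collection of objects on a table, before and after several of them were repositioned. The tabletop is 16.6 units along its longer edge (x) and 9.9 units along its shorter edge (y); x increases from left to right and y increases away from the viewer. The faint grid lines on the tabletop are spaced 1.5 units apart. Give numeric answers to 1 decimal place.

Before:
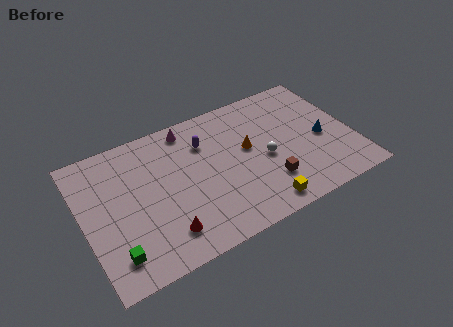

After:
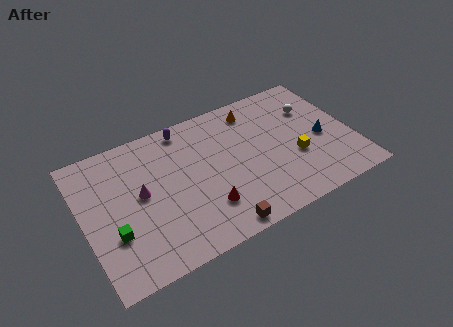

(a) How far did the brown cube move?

3.8

From (11.0, 2.6) to (7.6, 0.9), the brown cube covered √(3.4² + 1.7²) ≈ 3.8 units.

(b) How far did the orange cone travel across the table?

2.8

From (10.2, 5.6) to (11.0, 8.3), the orange cone covered √(0.8² + 2.7²) ≈ 2.8 units.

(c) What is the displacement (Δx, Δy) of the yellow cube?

(2.6, 2.5)

The yellow cube started near (10.3, 1.2) and ended near (12.9, 3.7).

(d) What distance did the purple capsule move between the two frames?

1.9

The purple capsule was near (7.7, 7.2) before and (6.7, 8.8) after, so it travelled √(1.0² + 1.6²) ≈ 1.9 units.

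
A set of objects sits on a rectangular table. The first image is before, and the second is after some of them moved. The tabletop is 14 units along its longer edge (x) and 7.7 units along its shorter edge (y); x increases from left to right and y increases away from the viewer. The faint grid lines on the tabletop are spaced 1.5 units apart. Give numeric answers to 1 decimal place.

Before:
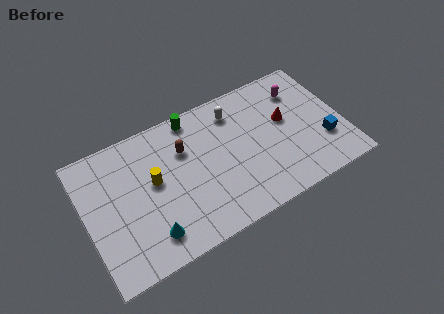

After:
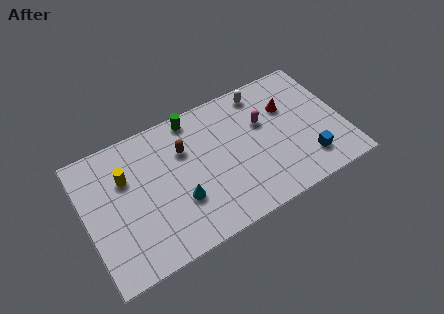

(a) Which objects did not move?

the brown capsule and the green cylinder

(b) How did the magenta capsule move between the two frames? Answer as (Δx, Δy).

(-2.2, -1.0)

The magenta capsule was at about (12.0, 5.9) and moved to about (9.8, 4.9).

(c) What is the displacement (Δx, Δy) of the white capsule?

(1.6, 0.5)

The white capsule was at about (8.4, 6.2) and moved to about (10.0, 6.7).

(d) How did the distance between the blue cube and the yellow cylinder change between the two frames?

+0.8

The distance was about 9.3 in the first image and 10.1 in the second, so they moved 0.8 units further apart.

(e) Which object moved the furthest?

the magenta capsule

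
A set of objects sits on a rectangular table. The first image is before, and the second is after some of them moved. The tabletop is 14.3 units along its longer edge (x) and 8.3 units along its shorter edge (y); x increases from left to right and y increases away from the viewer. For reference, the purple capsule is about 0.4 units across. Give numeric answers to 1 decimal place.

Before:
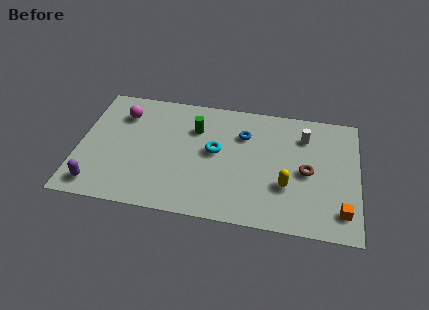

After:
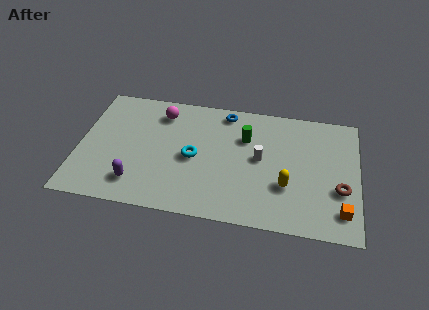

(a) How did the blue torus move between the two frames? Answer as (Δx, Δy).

(-1.0, 1.4)

The blue torus started near (8.4, 5.9) and ended near (7.4, 7.3).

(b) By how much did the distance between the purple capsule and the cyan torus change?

-3.2

They were about 6.8 units apart before and 3.6 after — 3.2 units closer together.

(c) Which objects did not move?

the orange cube and the yellow capsule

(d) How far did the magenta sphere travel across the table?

2.0

The magenta sphere moved from about (2.1, 6.3) to (4.1, 6.7), a distance of √(2.0² + 0.4²) ≈ 2.0.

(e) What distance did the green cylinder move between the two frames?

2.6

The green cylinder was near (5.9, 5.9) before and (8.5, 5.7) after, so it travelled √(2.6² + 0.2²) ≈ 2.6 units.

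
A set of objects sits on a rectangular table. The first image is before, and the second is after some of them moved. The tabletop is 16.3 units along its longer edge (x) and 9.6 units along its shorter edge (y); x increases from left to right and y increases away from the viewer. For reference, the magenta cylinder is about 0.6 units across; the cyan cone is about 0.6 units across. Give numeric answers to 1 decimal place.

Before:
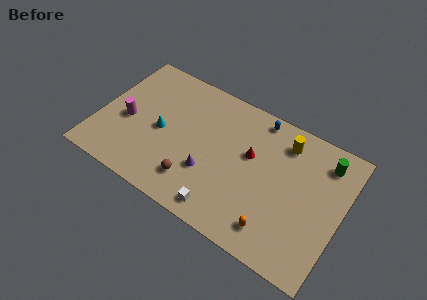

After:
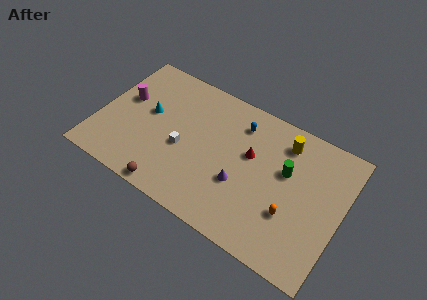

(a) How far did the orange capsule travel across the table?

1.7

From (12.4, 1.7) to (13.2, 3.2), the orange capsule covered √(0.8² + 1.5²) ≈ 1.7 units.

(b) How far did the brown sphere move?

1.9

From (6.9, 2.1) to (5.5, 0.8), the brown sphere covered √(1.4² + 1.3²) ≈ 1.9 units.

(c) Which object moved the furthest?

the white cube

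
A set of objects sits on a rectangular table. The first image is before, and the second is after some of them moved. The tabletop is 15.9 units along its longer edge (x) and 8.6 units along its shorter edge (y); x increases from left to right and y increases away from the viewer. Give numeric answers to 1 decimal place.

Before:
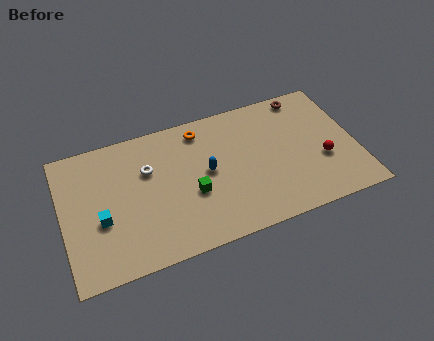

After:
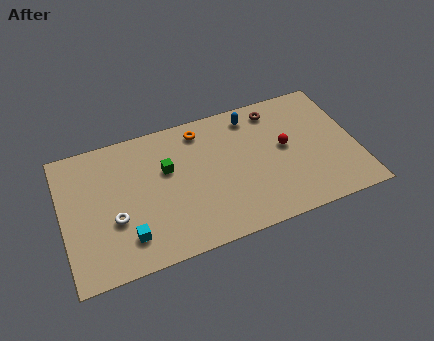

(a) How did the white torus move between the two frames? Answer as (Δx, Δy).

(-2.0, -2.5)

The white torus was at about (4.7, 5.7) and moved to about (2.7, 3.2).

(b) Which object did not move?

the orange torus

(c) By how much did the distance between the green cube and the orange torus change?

-1.2

Before: roughly 4.0 units apart; after: 2.8. That's 1.2 units closer together.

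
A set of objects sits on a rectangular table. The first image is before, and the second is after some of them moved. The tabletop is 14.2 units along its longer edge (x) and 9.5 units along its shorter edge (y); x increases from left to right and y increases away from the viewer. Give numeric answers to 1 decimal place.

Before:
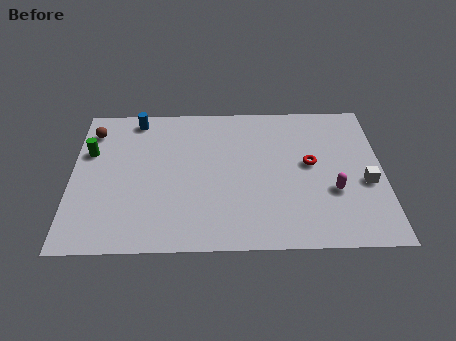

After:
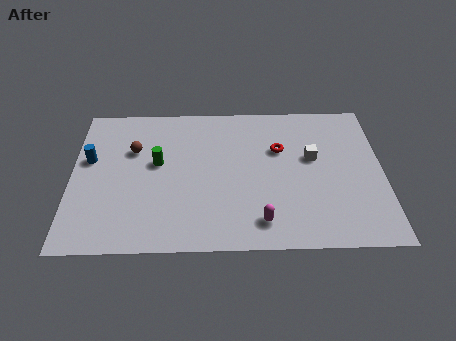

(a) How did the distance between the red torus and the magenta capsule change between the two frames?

+2.6

They were about 2.1 units apart before and 4.7 after — 2.6 units further apart.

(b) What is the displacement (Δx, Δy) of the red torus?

(-1.4, 1.0)

The red torus was at about (10.9, 5.2) and moved to about (9.5, 6.2).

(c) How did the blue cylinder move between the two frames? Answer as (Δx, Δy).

(-2.1, -2.7)

From the two frames, the blue cylinder sits at roughly (2.9, 8.4) before and (0.8, 5.7) after.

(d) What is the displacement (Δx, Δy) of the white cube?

(-2.4, 1.7)

From the two frames, the white cube sits at roughly (13.4, 3.9) before and (11.0, 5.6) after.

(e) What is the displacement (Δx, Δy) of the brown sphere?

(1.9, -1.3)

From the two frames, the brown sphere sits at roughly (0.9, 7.6) before and (2.8, 6.3) after.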